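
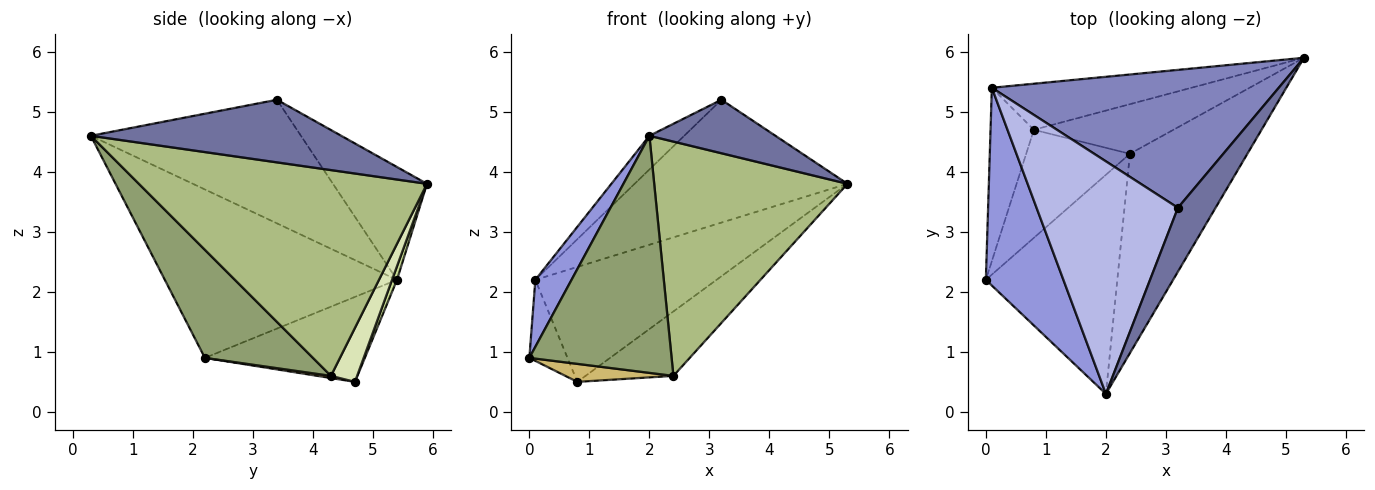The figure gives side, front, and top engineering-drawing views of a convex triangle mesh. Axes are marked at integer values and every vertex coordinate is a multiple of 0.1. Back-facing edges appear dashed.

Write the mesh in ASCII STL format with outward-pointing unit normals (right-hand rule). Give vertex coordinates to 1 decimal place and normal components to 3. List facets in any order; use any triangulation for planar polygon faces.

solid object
 facet normal 0.787 -0.396 0.473
  outer loop
   vertex 3.2 3.4 5.2
   vertex 2.0 0.3 4.6
   vertex 5.3 5.9 3.8
  endloop
 endfacet
 facet normal -0.282 0.638 0.717
  outer loop
   vertex 0.1 5.4 2.2
   vertex 3.2 3.4 5.2
   vertex 5.3 5.9 3.8
  endloop
 endfacet
 facet normal -0.899 -0.140 0.414
  outer loop
   vertex 0.1 5.4 2.2
   vertex 0.0 2.2 0.9
   vertex 2.0 0.3 4.6
  endloop
 endfacet
 facet normal -0.654 0.108 0.748
  outer loop
   vertex 0.1 5.4 2.2
   vertex 2.0 0.3 4.6
   vertex 3.2 3.4 5.2
  endloop
 endfacet
 facet normal 0.487 -0.641 -0.593
  outer loop
   vertex 2.4 4.3 0.6
   vertex 2.0 0.3 4.6
   vertex 0.0 2.2 0.9
  endloop
 endfacet
 facet normal 0.750 -0.503 -0.428
  outer loop
   vertex 2.4 4.3 0.6
   vertex 5.3 5.9 3.8
   vertex 2.0 0.3 4.6
  endloop
 endfacet
 facet normal 0.025 0.928 -0.372
  outer loop
   vertex 0.8 4.7 0.5
   vertex 0.1 5.4 2.2
   vertex 5.3 5.9 3.8
  endloop
 endfacet
 facet normal 0.230 0.771 -0.594
  outer loop
   vertex 0.8 4.7 0.5
   vertex 5.3 5.9 3.8
   vertex 2.4 4.3 0.6
  endloop
 endfacet
 facet normal -0.871 0.208 -0.444
  outer loop
   vertex 0.8 4.7 0.5
   vertex 0.0 2.2 0.9
   vertex 0.1 5.4 2.2
  endloop
 endfacet
 facet normal 0.021 -0.164 -0.986
  outer loop
   vertex 0.8 4.7 0.5
   vertex 2.4 4.3 0.6
   vertex 0.0 2.2 0.9
  endloop
 endfacet
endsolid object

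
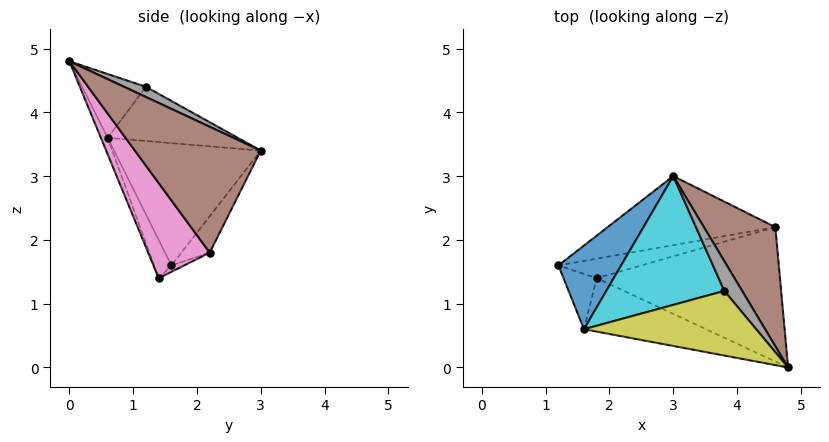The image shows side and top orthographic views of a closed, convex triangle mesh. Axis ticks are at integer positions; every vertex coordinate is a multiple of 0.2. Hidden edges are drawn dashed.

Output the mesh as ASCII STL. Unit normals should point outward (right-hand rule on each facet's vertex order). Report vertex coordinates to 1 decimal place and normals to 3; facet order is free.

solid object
 facet normal -0.777 0.487 0.399
  outer loop
   vertex 1.6 0.6 3.6
   vertex 3.0 3.0 3.4
   vertex 1.2 1.6 1.6
  endloop
 endfacet
 facet normal -0.398 -0.850 -0.345
  outer loop
   vertex 1.6 0.6 3.6
   vertex 1.2 1.6 1.6
   vertex 1.8 1.4 1.4
  endloop
 endfacet
 facet normal -0.046 -0.937 -0.345
  outer loop
   vertex 1.6 0.6 3.6
   vertex 1.8 1.4 1.4
   vertex 4.8 0.0 4.8
  endloop
 endfacet
 facet normal -0.116 0.837 -0.535
  outer loop
   vertex 4.6 2.2 1.8
   vertex 1.2 1.6 1.6
   vertex 3.0 3.0 3.4
  endloop
 endfacet
 facet normal -0.061 0.609 -0.791
  outer loop
   vertex 4.6 2.2 1.8
   vertex 1.8 1.4 1.4
   vertex 1.2 1.6 1.6
  endloop
 endfacet
 facet normal 0.695 0.601 0.394
  outer loop
   vertex 4.6 2.2 1.8
   vertex 3.0 3.0 3.4
   vertex 4.8 0.0 4.8
  endloop
 endfacet
 facet normal 0.300 -0.760 -0.577
  outer loop
   vertex 4.6 2.2 1.8
   vertex 4.8 0.0 4.8
   vertex 1.8 1.4 1.4
  endloop
 endfacet
 facet normal 0.406 0.575 0.710
  outer loop
   vertex 3.8 1.2 4.4
   vertex 4.8 0.0 4.8
   vertex 3.0 3.0 3.4
  endloop
 endfacet
 facet normal -0.347 0.023 0.937
  outer loop
   vertex 3.8 1.2 4.4
   vertex 1.6 0.6 3.6
   vertex 4.8 0.0 4.8
  endloop
 endfacet
 facet normal -0.398 0.304 0.866
  outer loop
   vertex 3.8 1.2 4.4
   vertex 3.0 3.0 3.4
   vertex 1.6 0.6 3.6
  endloop
 endfacet
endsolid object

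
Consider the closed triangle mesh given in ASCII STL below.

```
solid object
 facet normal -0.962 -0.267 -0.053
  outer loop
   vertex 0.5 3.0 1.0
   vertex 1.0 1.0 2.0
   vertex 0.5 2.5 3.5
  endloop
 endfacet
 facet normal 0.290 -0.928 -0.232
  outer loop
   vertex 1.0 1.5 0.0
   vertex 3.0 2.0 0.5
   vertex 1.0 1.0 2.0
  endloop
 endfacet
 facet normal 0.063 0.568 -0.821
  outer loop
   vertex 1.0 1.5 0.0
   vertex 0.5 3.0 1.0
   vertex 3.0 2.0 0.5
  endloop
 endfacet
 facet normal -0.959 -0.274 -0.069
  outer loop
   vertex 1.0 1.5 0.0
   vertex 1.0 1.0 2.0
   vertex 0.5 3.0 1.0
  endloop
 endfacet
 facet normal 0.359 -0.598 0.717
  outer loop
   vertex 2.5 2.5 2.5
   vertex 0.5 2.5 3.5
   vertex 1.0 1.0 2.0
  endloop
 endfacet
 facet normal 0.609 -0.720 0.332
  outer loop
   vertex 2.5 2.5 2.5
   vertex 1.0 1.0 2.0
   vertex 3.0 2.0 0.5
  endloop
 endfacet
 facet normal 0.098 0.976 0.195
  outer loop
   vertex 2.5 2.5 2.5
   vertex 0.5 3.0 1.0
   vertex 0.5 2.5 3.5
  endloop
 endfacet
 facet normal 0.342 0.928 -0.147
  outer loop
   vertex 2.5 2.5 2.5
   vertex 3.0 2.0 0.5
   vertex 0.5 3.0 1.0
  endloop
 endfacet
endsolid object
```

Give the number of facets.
8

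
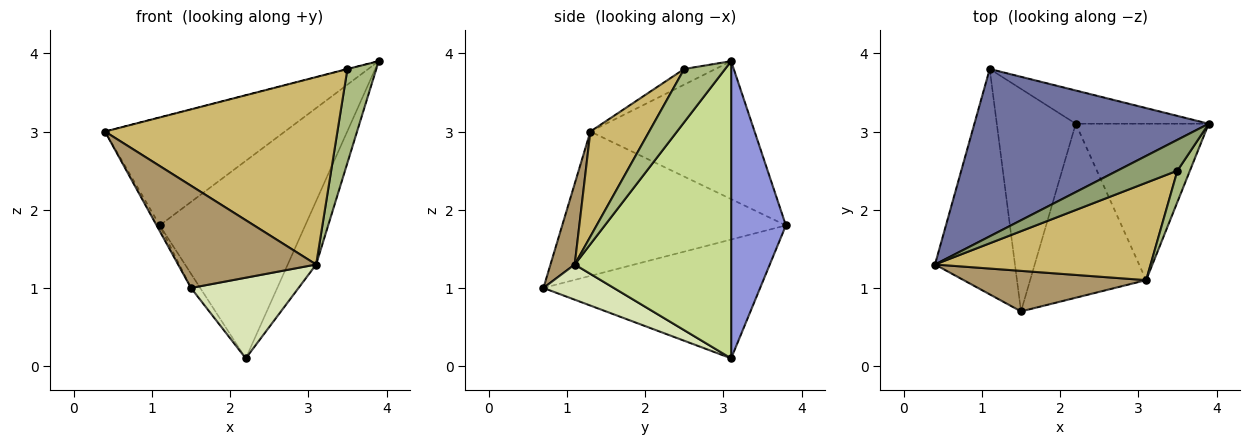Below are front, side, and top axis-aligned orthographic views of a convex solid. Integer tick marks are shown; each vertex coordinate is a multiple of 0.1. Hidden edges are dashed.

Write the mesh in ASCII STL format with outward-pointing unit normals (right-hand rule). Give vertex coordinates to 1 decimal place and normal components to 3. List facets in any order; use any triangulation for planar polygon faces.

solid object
 facet normal -0.443 0.486 0.753
  outer loop
   vertex 1.1 3.8 1.8
   vertex 0.4 1.3 3.0
   vertex 3.9 3.1 3.9
  endloop
 endfacet
 facet normal -0.875 0.012 -0.485
  outer loop
   vertex 1.5 0.7 1.0
   vertex 0.4 1.3 3.0
   vertex 1.1 3.8 1.8
  endloop
 endfacet
 facet normal 0.348 0.925 -0.156
  outer loop
   vertex 2.2 3.1 0.1
   vertex 1.1 3.8 1.8
   vertex 3.9 3.1 3.9
  endloop
 endfacet
 facet normal -0.832 0.035 -0.553
  outer loop
   vertex 2.2 3.1 0.1
   vertex 1.5 0.7 1.0
   vertex 1.1 3.8 1.8
  endloop
 endfacet
 facet normal -0.252 0.007 0.968
  outer loop
   vertex 3.5 2.5 3.8
   vertex 3.9 3.1 3.9
   vertex 0.4 1.3 3.0
  endloop
 endfacet
 facet normal 0.802 -0.566 0.189
  outer loop
   vertex 3.1 1.1 1.3
   vertex 3.9 3.1 3.9
   vertex 3.5 2.5 3.8
  endloop
 endfacet
 facet normal 0.901 0.164 -0.403
  outer loop
   vertex 3.1 1.1 1.3
   vertex 2.2 3.1 0.1
   vertex 3.9 3.1 3.9
  endloop
 endfacet
 facet normal 0.265 -0.405 -0.875
  outer loop
   vertex 3.1 1.1 1.3
   vertex 1.5 0.7 1.0
   vertex 2.2 3.1 0.1
  endloop
 endfacet
 facet normal 0.161 -0.917 0.364
  outer loop
   vertex 3.1 1.1 1.3
   vertex 0.4 1.3 3.0
   vertex 1.5 0.7 1.0
  endloop
 endfacet
 facet normal 0.219 -0.866 0.450
  outer loop
   vertex 3.1 1.1 1.3
   vertex 3.5 2.5 3.8
   vertex 0.4 1.3 3.0
  endloop
 endfacet
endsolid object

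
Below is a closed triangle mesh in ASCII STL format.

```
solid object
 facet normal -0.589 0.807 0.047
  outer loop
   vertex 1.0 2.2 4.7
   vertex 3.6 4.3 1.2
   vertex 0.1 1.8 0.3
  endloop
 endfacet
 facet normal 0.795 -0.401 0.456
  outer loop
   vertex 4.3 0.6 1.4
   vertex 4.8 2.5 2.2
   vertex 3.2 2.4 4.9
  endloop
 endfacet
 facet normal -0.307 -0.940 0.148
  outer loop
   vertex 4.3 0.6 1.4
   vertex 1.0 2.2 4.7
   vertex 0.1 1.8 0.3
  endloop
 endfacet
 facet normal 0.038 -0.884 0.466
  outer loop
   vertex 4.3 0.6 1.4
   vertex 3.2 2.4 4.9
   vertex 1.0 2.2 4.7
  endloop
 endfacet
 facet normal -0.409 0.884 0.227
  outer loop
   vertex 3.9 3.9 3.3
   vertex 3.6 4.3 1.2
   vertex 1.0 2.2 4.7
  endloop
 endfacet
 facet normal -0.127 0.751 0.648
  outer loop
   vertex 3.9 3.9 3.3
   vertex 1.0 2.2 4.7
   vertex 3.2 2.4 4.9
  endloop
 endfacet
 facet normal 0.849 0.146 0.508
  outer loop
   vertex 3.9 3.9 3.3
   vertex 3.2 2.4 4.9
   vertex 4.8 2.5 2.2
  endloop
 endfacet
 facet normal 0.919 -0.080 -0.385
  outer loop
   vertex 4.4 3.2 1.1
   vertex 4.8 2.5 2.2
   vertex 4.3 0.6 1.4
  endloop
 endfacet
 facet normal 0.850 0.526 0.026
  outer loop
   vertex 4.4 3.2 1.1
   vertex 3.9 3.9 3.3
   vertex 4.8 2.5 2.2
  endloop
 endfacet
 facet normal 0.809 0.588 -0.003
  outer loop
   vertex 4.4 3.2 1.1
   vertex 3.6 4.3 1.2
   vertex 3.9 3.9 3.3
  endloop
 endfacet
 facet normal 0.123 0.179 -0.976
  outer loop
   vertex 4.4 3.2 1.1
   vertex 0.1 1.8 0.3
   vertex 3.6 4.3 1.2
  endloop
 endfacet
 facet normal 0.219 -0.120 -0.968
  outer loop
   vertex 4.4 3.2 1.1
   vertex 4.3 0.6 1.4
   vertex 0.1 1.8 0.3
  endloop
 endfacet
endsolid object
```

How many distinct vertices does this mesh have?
8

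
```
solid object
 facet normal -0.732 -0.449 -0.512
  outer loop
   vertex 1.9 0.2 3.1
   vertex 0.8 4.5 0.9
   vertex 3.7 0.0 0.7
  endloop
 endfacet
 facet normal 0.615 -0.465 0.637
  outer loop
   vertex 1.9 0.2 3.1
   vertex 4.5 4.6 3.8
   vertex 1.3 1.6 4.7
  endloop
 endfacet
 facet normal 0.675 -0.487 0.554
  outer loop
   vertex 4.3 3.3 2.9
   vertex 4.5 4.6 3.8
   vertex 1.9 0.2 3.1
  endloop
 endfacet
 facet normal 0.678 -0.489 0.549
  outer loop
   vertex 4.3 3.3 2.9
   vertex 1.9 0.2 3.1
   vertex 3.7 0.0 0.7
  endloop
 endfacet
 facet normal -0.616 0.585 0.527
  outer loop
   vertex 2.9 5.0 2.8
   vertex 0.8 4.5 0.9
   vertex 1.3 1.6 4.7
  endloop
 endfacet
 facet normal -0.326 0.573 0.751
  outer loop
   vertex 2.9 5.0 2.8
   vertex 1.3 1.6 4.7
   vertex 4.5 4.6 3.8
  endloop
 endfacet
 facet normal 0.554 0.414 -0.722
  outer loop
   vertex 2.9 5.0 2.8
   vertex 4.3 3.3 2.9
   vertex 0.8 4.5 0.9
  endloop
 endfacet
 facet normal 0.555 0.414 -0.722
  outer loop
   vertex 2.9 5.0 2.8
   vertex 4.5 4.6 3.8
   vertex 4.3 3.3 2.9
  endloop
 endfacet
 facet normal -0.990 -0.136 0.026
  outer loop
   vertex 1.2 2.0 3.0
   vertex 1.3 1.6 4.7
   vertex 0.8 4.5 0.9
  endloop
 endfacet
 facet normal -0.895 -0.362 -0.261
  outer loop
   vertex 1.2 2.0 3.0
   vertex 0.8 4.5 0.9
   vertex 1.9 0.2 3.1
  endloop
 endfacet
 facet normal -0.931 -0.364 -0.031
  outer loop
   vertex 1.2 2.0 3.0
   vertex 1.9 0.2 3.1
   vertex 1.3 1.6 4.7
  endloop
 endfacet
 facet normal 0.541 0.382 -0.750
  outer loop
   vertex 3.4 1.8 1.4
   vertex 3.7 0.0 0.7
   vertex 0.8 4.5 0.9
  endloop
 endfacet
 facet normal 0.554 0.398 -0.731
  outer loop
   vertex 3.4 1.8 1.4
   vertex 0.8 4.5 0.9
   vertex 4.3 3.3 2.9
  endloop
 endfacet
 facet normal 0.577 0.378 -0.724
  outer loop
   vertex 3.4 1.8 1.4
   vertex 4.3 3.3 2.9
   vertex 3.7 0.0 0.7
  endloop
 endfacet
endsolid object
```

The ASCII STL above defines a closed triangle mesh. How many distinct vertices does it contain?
9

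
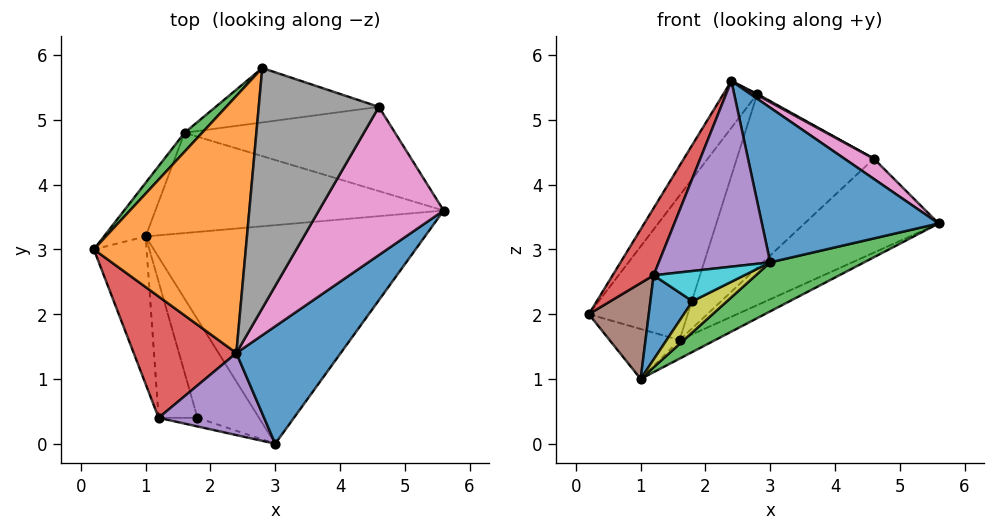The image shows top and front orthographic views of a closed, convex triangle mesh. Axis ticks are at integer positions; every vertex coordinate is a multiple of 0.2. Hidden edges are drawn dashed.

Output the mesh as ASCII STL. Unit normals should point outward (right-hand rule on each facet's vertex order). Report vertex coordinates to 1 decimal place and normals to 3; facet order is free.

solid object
 facet normal 0.694 -0.574 0.435
  outer loop
   vertex 2.4 1.4 5.6
   vertex 3.0 0.0 2.8
   vertex 5.6 3.6 3.4
  endloop
 endfacet
 facet normal -0.829 0.100 0.551
  outer loop
   vertex 2.8 5.8 5.4
   vertex 0.2 3.0 2.0
   vertex 2.4 1.4 5.6
  endloop
 endfacet
 facet normal 0.467 -0.193 -0.863
  outer loop
   vertex 1.0 3.2 1.0
   vertex 5.6 3.6 3.4
   vertex 3.0 0.0 2.8
  endloop
 endfacet
 facet normal -0.872 -0.237 0.428
  outer loop
   vertex 1.2 0.4 2.6
   vertex 2.4 1.4 5.6
   vertex 0.2 3.0 2.0
  endloop
 endfacet
 facet normal -0.241 -0.888 0.392
  outer loop
   vertex 1.2 0.4 2.6
   vertex 3.0 0.0 2.8
   vertex 2.4 1.4 5.6
  endloop
 endfacet
 facet normal -0.674 -0.402 -0.620
  outer loop
   vertex 1.2 0.4 2.6
   vertex 0.2 3.0 2.0
   vertex 1.0 3.2 1.0
  endloop
 endfacet
 facet normal 0.612 -0.107 0.783
  outer loop
   vertex 4.6 5.2 4.4
   vertex 2.4 1.4 5.6
   vertex 5.6 3.6 3.4
  endloop
 endfacet
 facet normal 0.485 -0.004 0.875
  outer loop
   vertex 4.6 5.2 4.4
   vertex 2.8 5.8 5.4
   vertex 2.4 1.4 5.6
  endloop
 endfacet
 facet normal 0.352 -0.282 -0.892
  outer loop
   vertex 1.8 0.4 2.2
   vertex 1.0 3.2 1.0
   vertex 3.0 0.0 2.8
  endloop
 endfacet
 facet normal -0.180 -0.946 -0.270
  outer loop
   vertex 1.8 0.4 2.2
   vertex 3.0 0.0 2.8
   vertex 1.2 0.4 2.6
  endloop
 endfacet
 facet normal -0.493 -0.458 -0.740
  outer loop
   vertex 1.8 0.4 2.2
   vertex 1.2 0.4 2.6
   vertex 1.0 3.2 1.0
  endloop
 endfacet
 facet normal 0.150 0.943 -0.296
  outer loop
   vertex 1.6 4.8 1.6
   vertex 2.8 5.8 5.4
   vertex 4.6 5.2 4.4
  endloop
 endfacet
 facet normal -0.778 0.623 0.082
  outer loop
   vertex 1.6 4.8 1.6
   vertex 0.2 3.0 2.0
   vertex 2.8 5.8 5.4
  endloop
 endfacet
 facet normal -0.735 0.462 -0.496
  outer loop
   vertex 1.6 4.8 1.6
   vertex 1.0 3.2 1.0
   vertex 0.2 3.0 2.0
  endloop
 endfacet
 facet normal 0.445 0.163 -0.880
  outer loop
   vertex 1.6 4.8 1.6
   vertex 5.6 3.6 3.4
   vertex 1.0 3.2 1.0
  endloop
 endfacet
 facet normal 0.464 0.660 -0.591
  outer loop
   vertex 1.6 4.8 1.6
   vertex 4.6 5.2 4.4
   vertex 5.6 3.6 3.4
  endloop
 endfacet
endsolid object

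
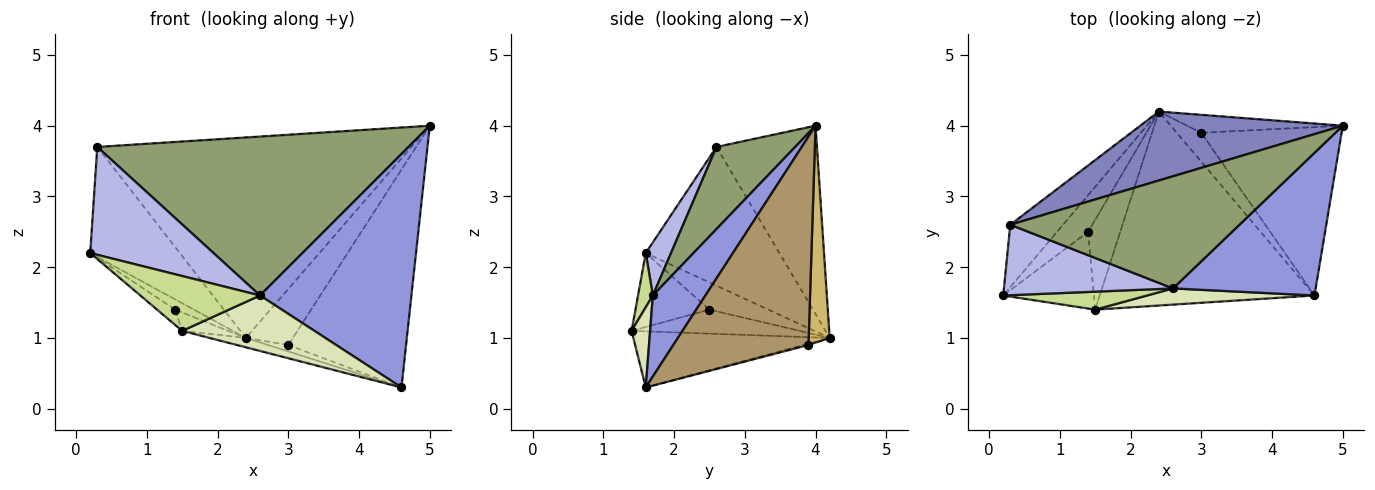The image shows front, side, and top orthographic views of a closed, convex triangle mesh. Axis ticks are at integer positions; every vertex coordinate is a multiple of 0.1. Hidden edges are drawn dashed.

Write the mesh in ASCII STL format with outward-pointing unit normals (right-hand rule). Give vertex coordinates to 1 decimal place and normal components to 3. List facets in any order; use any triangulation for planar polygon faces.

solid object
 facet normal -0.792 0.531 -0.301
  outer loop
   vertex 0.3 2.6 3.7
   vertex 2.4 4.2 1.0
   vertex 0.2 1.6 2.2
  endloop
 endfacet
 facet normal -0.289 0.905 0.311
  outer loop
   vertex 0.3 2.6 3.7
   vertex 5.0 4.0 4.0
   vertex 2.4 4.2 1.0
  endloop
 endfacet
 facet normal 0.284 -0.818 0.500
  outer loop
   vertex 2.6 1.7 1.6
   vertex 4.6 1.6 0.3
   vertex 5.0 4.0 4.0
  endloop
 endfacet
 facet normal 0.169 -0.825 0.539
  outer loop
   vertex 2.6 1.7 1.6
   vertex 0.3 2.6 3.7
   vertex 0.2 1.6 2.2
  endloop
 endfacet
 facet normal 0.202 -0.800 0.565
  outer loop
   vertex 2.6 1.7 1.6
   vertex 5.0 4.0 4.0
   vertex 0.3 2.6 3.7
  endloop
 endfacet
 facet normal -0.252 0.047 -0.966
  outer loop
   vertex 1.5 1.4 1.1
   vertex 2.4 4.2 1.0
   vertex 4.6 1.6 0.3
  endloop
 endfacet
 facet normal 0.117 -0.944 0.309
  outer loop
   vertex 1.5 1.4 1.1
   vertex 2.6 1.7 1.6
   vertex 0.2 1.6 2.2
  endloop
 endfacet
 facet normal 0.133 -0.951 0.278
  outer loop
   vertex 1.5 1.4 1.1
   vertex 4.6 1.6 0.3
   vertex 2.6 1.7 1.6
  endloop
 endfacet
 facet normal 0.672 0.586 -0.453
  outer loop
   vertex 3.0 3.9 0.9
   vertex 5.0 4.0 4.0
   vertex 4.6 1.6 0.3
  endloop
 endfacet
 facet normal 0.391 0.876 -0.281
  outer loop
   vertex 3.0 3.9 0.9
   vertex 2.4 4.2 1.0
   vertex 5.0 4.0 4.0
  endloop
 endfacet
 facet normal -0.054 0.217 -0.975
  outer loop
   vertex 3.0 3.9 0.9
   vertex 4.6 1.6 0.3
   vertex 2.4 4.2 1.0
  endloop
 endfacet
 facet normal -0.645 0.206 -0.736
  outer loop
   vertex 1.4 2.5 1.4
   vertex 0.2 1.6 2.2
   vertex 2.4 4.2 1.0
  endloop
 endfacet
 facet normal -0.625 0.152 -0.766
  outer loop
   vertex 1.4 2.5 1.4
   vertex 1.5 1.4 1.1
   vertex 0.2 1.6 2.2
  endloop
 endfacet
 facet normal -0.591 0.162 -0.790
  outer loop
   vertex 1.4 2.5 1.4
   vertex 2.4 4.2 1.0
   vertex 1.5 1.4 1.1
  endloop
 endfacet
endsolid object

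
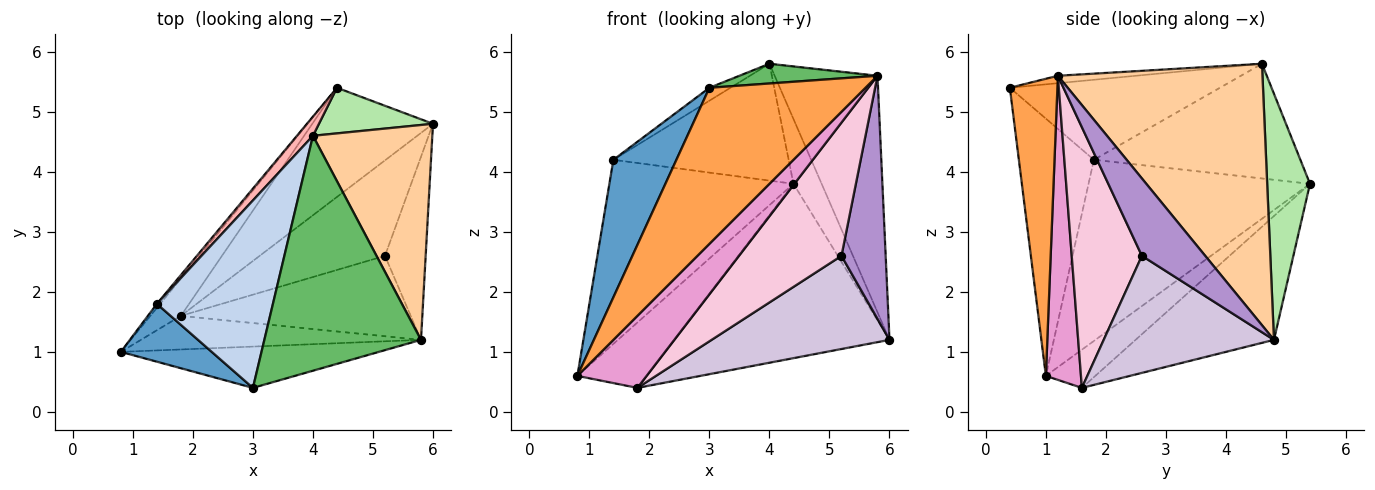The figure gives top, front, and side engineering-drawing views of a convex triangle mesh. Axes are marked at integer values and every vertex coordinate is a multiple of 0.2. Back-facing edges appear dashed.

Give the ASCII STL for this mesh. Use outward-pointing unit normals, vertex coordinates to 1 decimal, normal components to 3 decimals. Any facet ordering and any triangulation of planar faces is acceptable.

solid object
 facet normal -0.739 -0.621 0.261
  outer loop
   vertex 1.4 1.8 4.2
   vertex 0.8 1.0 0.6
   vertex 3.0 0.4 5.4
  endloop
 endfacet
 facet normal -0.567 0.057 0.822
  outer loop
   vertex 1.4 1.8 4.2
   vertex 3.0 0.4 5.4
   vertex 4.0 4.6 5.8
  endloop
 endfacet
 facet normal 0.282 -0.927 -0.245
  outer loop
   vertex 5.8 1.2 5.6
   vertex 3.0 0.4 5.4
   vertex 0.8 1.0 0.6
  endloop
 endfacet
 facet normal 0.827 0.416 0.378
  outer loop
   vertex 5.8 1.2 5.6
   vertex 6.0 4.8 1.2
   vertex 4.0 4.6 5.8
  endloop
 endfacet
 facet normal -0.047 -0.084 0.995
  outer loop
   vertex 5.8 1.2 5.6
   vertex 4.0 4.6 5.8
   vertex 3.0 0.4 5.4
  endloop
 endfacet
 facet normal 0.779 0.513 0.361
  outer loop
   vertex 4.4 5.4 3.8
   vertex 4.0 4.6 5.8
   vertex 6.0 4.8 1.2
  endloop
 endfacet
 facet normal -0.769 0.639 -0.014
  outer loop
   vertex 4.4 5.4 3.8
   vertex 0.8 1.0 0.6
   vertex 1.4 1.8 4.2
  endloop
 endfacet
 facet normal -0.758 0.644 0.106
  outer loop
   vertex 4.4 5.4 3.8
   vertex 1.4 1.8 4.2
   vertex 4.0 4.6 5.8
  endloop
 endfacet
 facet normal 0.753 -0.526 -0.396
  outer loop
   vertex 5.2 2.6 2.6
   vertex 6.0 4.8 1.2
   vertex 5.8 1.2 5.6
  endloop
 endfacet
 facet normal 0.556 -0.581 -0.595
  outer loop
   vertex 1.8 1.6 0.4
   vertex 6.0 4.8 1.2
   vertex 5.2 2.6 2.6
  endloop
 endfacet
 facet normal -0.527 0.738 -0.422
  outer loop
   vertex 1.8 1.6 0.4
   vertex 0.8 1.0 0.6
   vertex 4.4 5.4 3.8
  endloop
 endfacet
 facet normal -0.478 0.744 -0.466
  outer loop
   vertex 1.8 1.6 0.4
   vertex 4.4 5.4 3.8
   vertex 6.0 4.8 1.2
  endloop
 endfacet
 facet normal 0.417 -0.824 -0.384
  outer loop
   vertex 1.8 1.6 0.4
   vertex 5.8 1.2 5.6
   vertex 0.8 1.0 0.6
  endloop
 endfacet
 facet normal 0.506 -0.739 -0.446
  outer loop
   vertex 1.8 1.6 0.4
   vertex 5.2 2.6 2.6
   vertex 5.8 1.2 5.6
  endloop
 endfacet
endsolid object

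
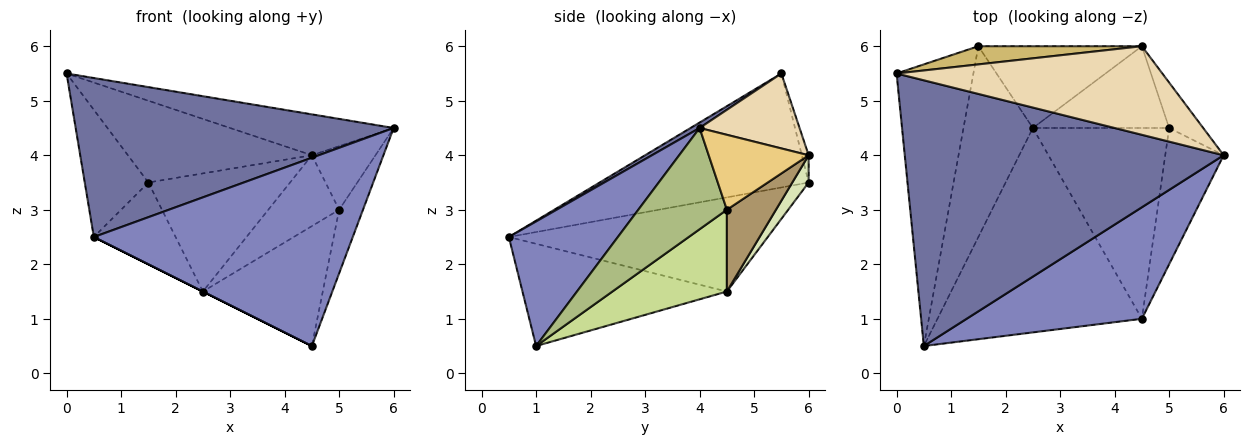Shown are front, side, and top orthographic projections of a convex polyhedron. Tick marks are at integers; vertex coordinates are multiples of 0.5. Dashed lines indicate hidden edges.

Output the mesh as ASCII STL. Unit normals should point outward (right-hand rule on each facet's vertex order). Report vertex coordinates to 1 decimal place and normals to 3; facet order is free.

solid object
 facet normal 0.015 -0.513 0.858
  outer loop
   vertex 0.5 0.5 2.5
   vertex 6.0 4.0 4.5
   vertex 0.0 5.5 5.5
  endloop
 endfacet
 facet normal 0.341 -0.809 0.479
  outer loop
   vertex 4.5 1.0 0.5
   vertex 6.0 4.0 4.5
   vertex 0.5 0.5 2.5
  endloop
 endfacet
 facet normal -0.447 0.000 -0.894
  outer loop
   vertex 2.5 4.5 1.5
   vertex 4.5 1.0 0.5
   vertex 0.5 0.5 2.5
  endloop
 endfacet
 facet normal -0.804 0.245 -0.542
  outer loop
   vertex 1.5 6.0 3.5
   vertex 0.5 0.5 2.5
   vertex 0.0 5.5 5.5
  endloop
 endfacet
 facet normal -0.780 0.246 -0.575
  outer loop
   vertex 1.5 6.0 3.5
   vertex 2.5 4.5 1.5
   vertex 0.5 0.5 2.5
  endloop
 endfacet
 facet normal 0.844 0.227 -0.487
  outer loop
   vertex 5.0 4.5 3.0
   vertex 6.0 4.0 4.5
   vertex 4.5 1.0 0.5
  endloop
 endfacet
 facet normal 0.453 0.474 -0.755
  outer loop
   vertex 5.0 4.5 3.0
   vertex 4.5 1.0 0.5
   vertex 2.5 4.5 1.5
  endloop
 endfacet
 facet normal 0.094 0.819 -0.567
  outer loop
   vertex 4.5 6.0 4.0
   vertex 2.5 4.5 1.5
   vertex 1.5 6.0 3.5
  endloop
 endfacet
 facet normal 0.413 0.596 -0.688
  outer loop
   vertex 4.5 6.0 4.0
   vertex 5.0 4.5 3.0
   vertex 2.5 4.5 1.5
  endloop
 endfacet
 facet normal -0.036 0.976 0.217
  outer loop
   vertex 4.5 6.0 4.0
   vertex 1.5 6.0 3.5
   vertex 0.0 5.5 5.5
  endloop
 endfacet
 facet normal 0.788 0.501 -0.358
  outer loop
   vertex 4.5 6.0 4.0
   vertex 6.0 4.0 4.5
   vertex 5.0 4.5 3.0
  endloop
 endfacet
 facet normal 0.248 0.406 0.880
  outer loop
   vertex 4.5 6.0 4.0
   vertex 0.0 5.5 5.5
   vertex 6.0 4.0 4.5
  endloop
 endfacet
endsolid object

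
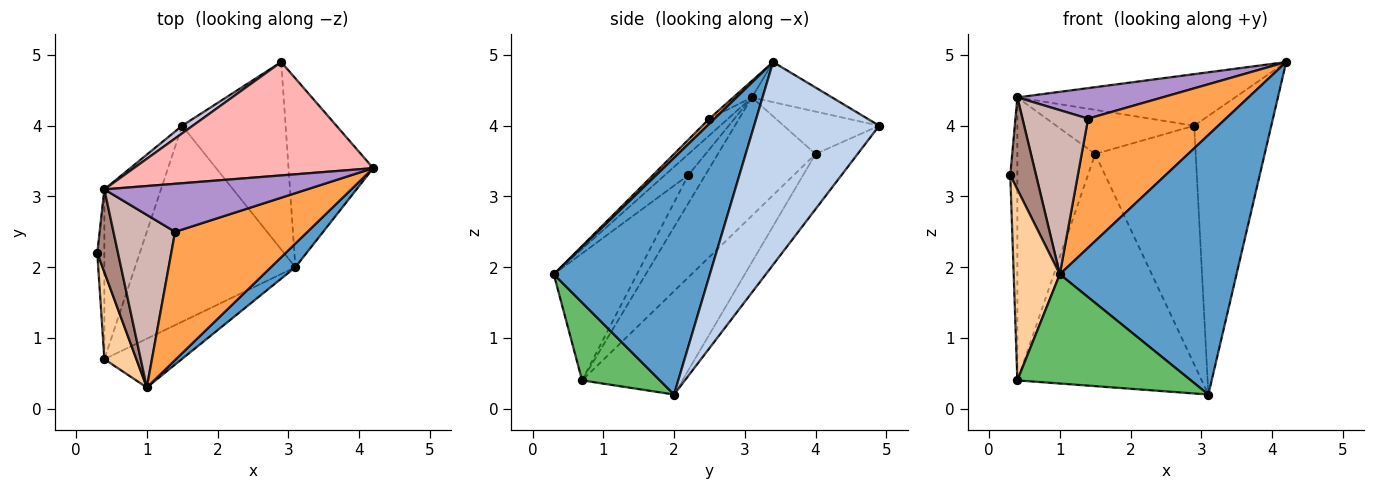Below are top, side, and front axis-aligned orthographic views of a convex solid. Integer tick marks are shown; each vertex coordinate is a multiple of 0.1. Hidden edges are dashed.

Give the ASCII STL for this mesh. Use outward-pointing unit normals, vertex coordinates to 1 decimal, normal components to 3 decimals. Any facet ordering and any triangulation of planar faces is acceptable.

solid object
 facet normal 0.660 -0.748 0.068
  outer loop
   vertex 3.1 2.0 0.2
   vertex 4.2 3.4 4.9
   vertex 1.0 0.3 1.9
  endloop
 endfacet
 facet normal 0.802 0.494 -0.335
  outer loop
   vertex 2.9 4.9 4.0
   vertex 4.2 3.4 4.9
   vertex 3.1 2.0 0.2
  endloop
 endfacet
 facet normal 0.027 -0.709 0.704
  outer loop
   vertex 1.4 2.5 4.1
   vertex 1.0 0.3 1.9
   vertex 4.2 3.4 4.9
  endloop
 endfacet
 facet normal -0.854 -0.473 0.215
  outer loop
   vertex 0.4 0.7 0.4
   vertex 1.0 0.3 1.9
   vertex 0.3 2.2 3.3
  endloop
 endfacet
 facet normal 0.379 -0.845 -0.377
  outer loop
   vertex 0.4 0.7 0.4
   vertex 3.1 2.0 0.2
   vertex 1.0 0.3 1.9
  endloop
 endfacet
 facet normal -0.313 0.747 -0.587
  outer loop
   vertex 1.5 4.0 3.6
   vertex 2.9 4.9 4.0
   vertex 3.1 2.0 0.2
  endloop
 endfacet
 facet normal -0.384 0.706 -0.596
  outer loop
   vertex 1.5 4.0 3.6
   vertex 3.1 2.0 0.2
   vertex 0.4 0.7 0.4
  endloop
 endfacet
 facet normal -0.151 0.409 0.900
  outer loop
   vertex 0.4 3.1 4.4
   vertex 4.2 3.4 4.9
   vertex 2.9 4.9 4.0
  endloop
 endfacet
 facet normal -0.069 -0.535 0.842
  outer loop
   vertex 0.4 3.1 4.4
   vertex 1.4 2.5 4.1
   vertex 4.2 3.4 4.9
  endloop
 endfacet
 facet normal -0.564 0.814 0.141
  outer loop
   vertex 0.4 3.1 4.4
   vertex 2.9 4.9 4.0
   vertex 1.5 4.0 3.6
  endloop
 endfacet
 facet normal -0.561 -0.615 0.554
  outer loop
   vertex 0.4 3.1 4.4
   vertex 0.3 2.2 3.3
   vertex 1.0 0.3 1.9
  endloop
 endfacet
 facet normal -0.192 -0.676 0.711
  outer loop
   vertex 0.4 3.1 4.4
   vertex 1.0 0.3 1.9
   vertex 1.4 2.5 4.1
  endloop
 endfacet
 facet normal -0.899 0.375 -0.225
  outer loop
   vertex 0.4 3.1 4.4
   vertex 0.4 0.7 0.4
   vertex 0.3 2.2 3.3
  endloop
 endfacet
 facet normal -0.732 0.584 -0.350
  outer loop
   vertex 0.4 3.1 4.4
   vertex 1.5 4.0 3.6
   vertex 0.4 0.7 0.4
  endloop
 endfacet
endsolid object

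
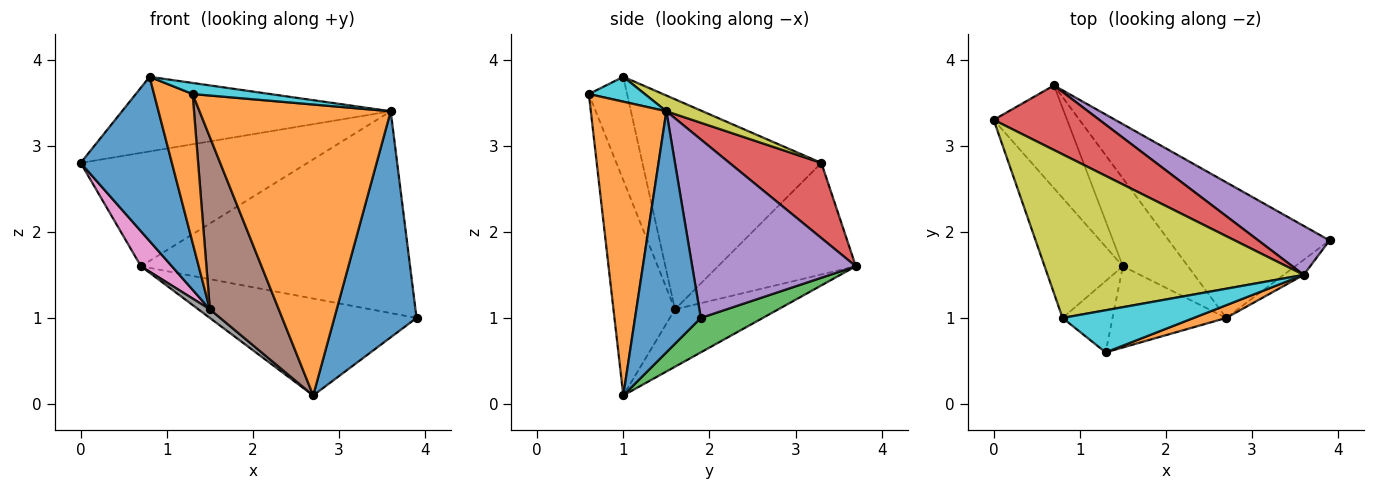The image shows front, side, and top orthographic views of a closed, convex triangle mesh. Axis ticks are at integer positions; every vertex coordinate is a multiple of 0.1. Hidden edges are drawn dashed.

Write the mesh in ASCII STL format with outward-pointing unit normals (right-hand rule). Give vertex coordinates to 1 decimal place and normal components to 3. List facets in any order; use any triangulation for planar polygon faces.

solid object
 facet normal 0.624 -0.780 -0.052
  outer loop
   vertex 3.6 1.5 3.4
   vertex 2.7 1.0 0.1
   vertex 3.9 1.9 1.0
  endloop
 endfacet
 facet normal 0.367 -0.929 0.041
  outer loop
   vertex 3.6 1.5 3.4
   vertex 1.3 0.6 3.6
   vertex 2.7 1.0 0.1
  endloop
 endfacet
 facet normal 0.172 0.573 -0.802
  outer loop
   vertex 0.7 3.7 1.6
   vertex 3.9 1.9 1.0
   vertex 2.7 1.0 0.1
  endloop
 endfacet
 facet normal 0.332 0.820 0.467
  outer loop
   vertex 0.7 3.7 1.6
   vertex 0.0 3.3 2.8
   vertex 3.6 1.5 3.4
  endloop
 endfacet
 facet normal 0.509 0.837 0.203
  outer loop
   vertex 0.7 3.7 1.6
   vertex 3.6 1.5 3.4
   vertex 3.9 1.9 1.0
  endloop
 endfacet
 facet normal -0.628 -0.704 -0.332
  outer loop
   vertex 1.5 1.6 1.1
   vertex 2.7 1.0 0.1
   vertex 1.3 0.6 3.6
  endloop
 endfacet
 facet normal -0.821 -0.184 -0.540
  outer loop
   vertex 1.5 1.6 1.1
   vertex 0.0 3.3 2.8
   vertex 0.7 3.7 1.6
  endloop
 endfacet
 facet normal -0.660 -0.073 -0.748
  outer loop
   vertex 1.5 1.6 1.1
   vertex 0.7 3.7 1.6
   vertex 2.7 1.0 0.1
  endloop
 endfacet
 facet normal 0.056 0.414 0.908
  outer loop
   vertex 0.8 1.0 3.8
   vertex 3.6 1.5 3.4
   vertex 0.0 3.3 2.8
  endloop
 endfacet
 facet normal 0.181 -0.250 0.951
  outer loop
   vertex 0.8 1.0 3.8
   vertex 1.3 0.6 3.6
   vertex 3.6 1.5 3.4
  endloop
 endfacet
 facet normal -0.846 -0.431 -0.315
  outer loop
   vertex 0.8 1.0 3.8
   vertex 0.0 3.3 2.8
   vertex 1.5 1.6 1.1
  endloop
 endfacet
 facet normal -0.667 -0.672 -0.322
  outer loop
   vertex 0.8 1.0 3.8
   vertex 1.5 1.6 1.1
   vertex 1.3 0.6 3.6
  endloop
 endfacet
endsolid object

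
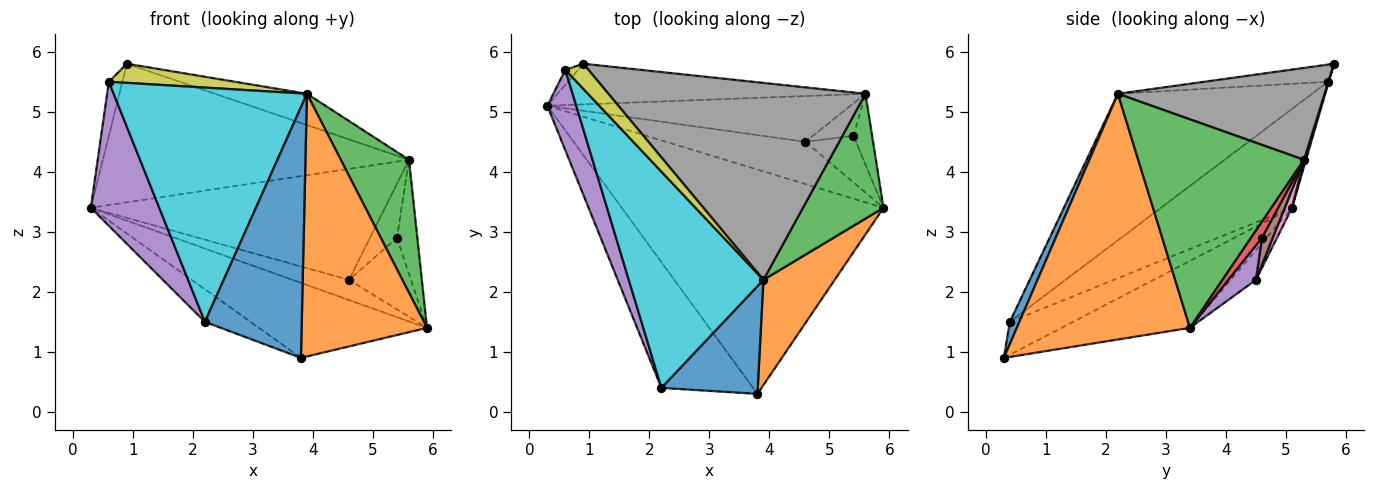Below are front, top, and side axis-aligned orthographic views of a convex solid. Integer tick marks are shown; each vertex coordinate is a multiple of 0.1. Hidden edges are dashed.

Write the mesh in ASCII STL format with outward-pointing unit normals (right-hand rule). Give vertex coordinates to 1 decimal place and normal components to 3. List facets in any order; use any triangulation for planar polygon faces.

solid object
 facet normal -0.236 0.308 -0.922
  outer loop
   vertex 3.8 0.3 0.9
   vertex 0.3 5.1 3.4
   vertex 5.9 3.4 1.4
  endloop
 endfacet
 facet normal -0.328 0.237 -0.914
  outer loop
   vertex 2.2 0.4 1.5
   vertex 0.3 5.1 3.4
   vertex 3.8 0.3 0.9
  endloop
 endfacet
 facet normal 0.006 0.960 -0.281
  outer loop
   vertex 5.6 5.3 4.2
   vertex 0.3 5.1 3.4
   vertex 0.9 5.8 5.8
  endloop
 endfacet
 facet normal -0.053 0.962 -0.267
  outer loop
   vertex 0.6 5.7 5.5
   vertex 0.9 5.8 5.8
   vertex 0.3 5.1 3.4
  endloop
 endfacet
 facet normal -0.858 -0.448 0.251
  outer loop
   vertex 0.6 5.7 5.5
   vertex 0.3 5.1 3.4
   vertex 2.2 0.4 1.5
  endloop
 endfacet
 facet normal -0.189 0.422 -0.887
  outer loop
   vertex 4.6 4.5 2.2
   vertex 5.9 3.4 1.4
   vertex 0.3 5.1 3.4
  endloop
 endfacet
 facet normal 0.023 0.924 -0.381
  outer loop
   vertex 4.6 4.5 2.2
   vertex 0.3 5.1 3.4
   vertex 5.6 5.3 4.2
  endloop
 endfacet
 facet normal 0.333 0.148 0.931
  outer loop
   vertex 3.9 2.2 5.3
   vertex 5.6 5.3 4.2
   vertex 0.9 5.8 5.8
  endloop
 endfacet
 facet normal -0.511 -0.521 0.684
  outer loop
   vertex 3.9 2.2 5.3
   vertex 0.9 5.8 5.8
   vertex 0.6 5.7 5.5
  endloop
 endfacet
 facet normal -0.594 -0.591 0.546
  outer loop
   vertex 3.9 2.2 5.3
   vertex 0.6 5.7 5.5
   vertex 2.2 0.4 1.5
  endloop
 endfacet
 facet normal 0.090 -0.915 0.393
  outer loop
   vertex 3.9 2.2 5.3
   vertex 2.2 0.4 1.5
   vertex 3.8 0.3 0.9
  endloop
 endfacet
 facet normal 0.788 -0.571 0.229
  outer loop
   vertex 3.9 2.2 5.3
   vertex 3.8 0.3 0.9
   vertex 5.9 3.4 1.4
  endloop
 endfacet
 facet normal 0.871 -0.358 0.336
  outer loop
   vertex 3.9 2.2 5.3
   vertex 5.9 3.4 1.4
   vertex 5.6 5.3 4.2
  endloop
 endfacet
 facet normal 0.415 0.773 -0.480
  outer loop
   vertex 5.4 4.6 2.9
   vertex 5.6 5.3 4.2
   vertex 5.9 3.4 1.4
  endloop
 endfacet
 facet normal 0.349 0.785 -0.512
  outer loop
   vertex 5.4 4.6 2.9
   vertex 5.9 3.4 1.4
   vertex 4.6 4.5 2.2
  endloop
 endfacet
 facet normal 0.324 0.811 -0.487
  outer loop
   vertex 5.4 4.6 2.9
   vertex 4.6 4.5 2.2
   vertex 5.6 5.3 4.2
  endloop
 endfacet
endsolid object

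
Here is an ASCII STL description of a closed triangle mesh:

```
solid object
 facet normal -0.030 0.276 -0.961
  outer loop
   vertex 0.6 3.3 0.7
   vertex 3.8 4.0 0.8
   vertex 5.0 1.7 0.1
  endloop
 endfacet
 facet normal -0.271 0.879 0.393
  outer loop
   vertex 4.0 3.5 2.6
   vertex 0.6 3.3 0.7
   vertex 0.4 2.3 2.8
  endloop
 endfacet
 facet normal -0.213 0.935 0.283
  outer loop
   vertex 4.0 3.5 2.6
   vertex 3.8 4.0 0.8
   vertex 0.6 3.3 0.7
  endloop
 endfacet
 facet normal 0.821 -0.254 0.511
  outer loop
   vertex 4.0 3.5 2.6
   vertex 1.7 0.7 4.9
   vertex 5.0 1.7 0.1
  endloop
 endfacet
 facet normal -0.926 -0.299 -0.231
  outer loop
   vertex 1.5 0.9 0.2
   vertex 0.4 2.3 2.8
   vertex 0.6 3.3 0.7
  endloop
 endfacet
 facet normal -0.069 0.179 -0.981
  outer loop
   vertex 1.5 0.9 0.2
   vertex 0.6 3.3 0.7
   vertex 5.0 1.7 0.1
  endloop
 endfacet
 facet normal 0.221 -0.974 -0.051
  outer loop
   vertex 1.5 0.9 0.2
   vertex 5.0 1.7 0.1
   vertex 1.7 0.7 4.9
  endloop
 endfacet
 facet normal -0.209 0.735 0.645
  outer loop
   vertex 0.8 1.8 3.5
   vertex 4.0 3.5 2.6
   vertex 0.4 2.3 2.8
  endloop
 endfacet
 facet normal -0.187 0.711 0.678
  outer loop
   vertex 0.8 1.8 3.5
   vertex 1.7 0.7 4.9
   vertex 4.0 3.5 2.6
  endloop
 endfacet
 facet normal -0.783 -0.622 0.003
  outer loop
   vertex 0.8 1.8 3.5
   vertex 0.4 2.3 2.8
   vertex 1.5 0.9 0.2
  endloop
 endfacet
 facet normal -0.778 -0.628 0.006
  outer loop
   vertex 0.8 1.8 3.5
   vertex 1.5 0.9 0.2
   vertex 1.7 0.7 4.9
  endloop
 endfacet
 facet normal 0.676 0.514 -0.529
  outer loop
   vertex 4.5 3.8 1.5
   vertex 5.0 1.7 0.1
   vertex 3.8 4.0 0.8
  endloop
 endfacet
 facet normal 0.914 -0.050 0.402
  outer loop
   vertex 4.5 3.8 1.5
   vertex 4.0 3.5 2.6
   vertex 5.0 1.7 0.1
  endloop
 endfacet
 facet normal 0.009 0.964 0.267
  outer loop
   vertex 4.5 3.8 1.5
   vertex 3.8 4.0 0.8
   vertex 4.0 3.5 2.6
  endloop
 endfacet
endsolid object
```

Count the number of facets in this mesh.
14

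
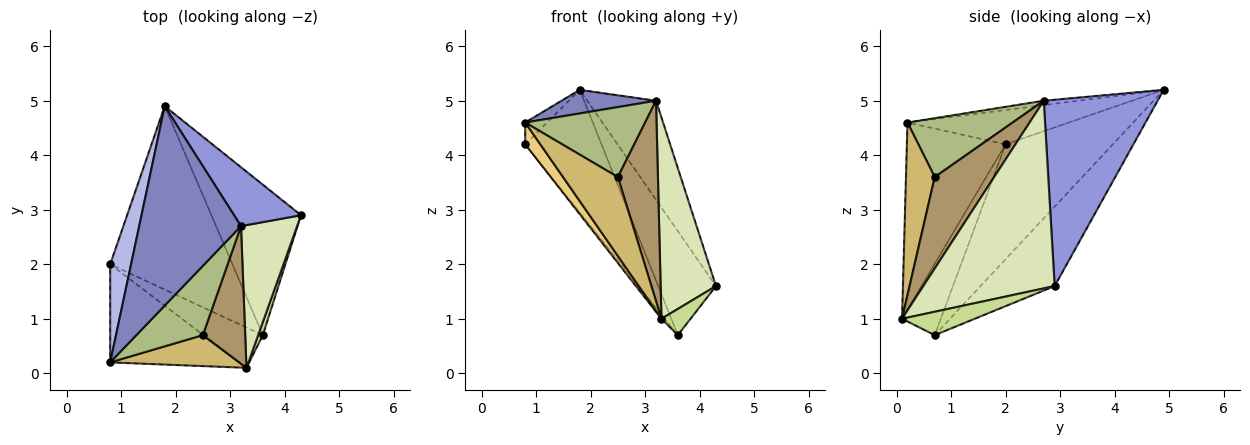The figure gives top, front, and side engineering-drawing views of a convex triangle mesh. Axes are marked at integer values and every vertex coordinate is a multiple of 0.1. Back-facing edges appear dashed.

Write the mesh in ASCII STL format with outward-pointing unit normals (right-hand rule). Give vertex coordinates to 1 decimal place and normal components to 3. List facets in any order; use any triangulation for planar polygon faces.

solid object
 facet normal -0.589 0.459 -0.665
  outer loop
   vertex 3.6 0.7 0.7
   vertex 1.8 4.9 5.2
   vertex 4.3 2.9 1.6
  endloop
 endfacet
 facet normal -0.043 -0.118 0.992
  outer loop
   vertex 3.2 2.7 5.0
   vertex 1.8 4.9 5.2
   vertex 0.8 0.2 4.6
  endloop
 endfacet
 facet normal 0.818 0.494 0.294
  outer loop
   vertex 3.2 2.7 5.0
   vertex 4.3 2.9 1.6
   vertex 1.8 4.9 5.2
  endloop
 endfacet
 facet normal -0.849 0.115 0.516
  outer loop
   vertex 0.8 2.0 4.2
   vertex 0.8 0.2 4.6
   vertex 1.8 4.9 5.2
  endloop
 endfacet
 facet normal -0.615 0.438 -0.655
  outer loop
   vertex 0.8 2.0 4.2
   vertex 1.8 4.9 5.2
   vertex 3.6 0.7 0.7
  endloop
 endfacet
 facet normal 0.529 -0.603 0.597
  outer loop
   vertex 2.5 0.7 3.6
   vertex 3.2 2.7 5.0
   vertex 0.8 0.2 4.6
  endloop
 endfacet
 facet normal 0.913 -0.365 0.183
  outer loop
   vertex 3.3 0.1 1.0
   vertex 3.6 0.7 0.7
   vertex 4.3 2.9 1.6
  endloop
 endfacet
 facet normal 0.889 -0.374 0.265
  outer loop
   vertex 3.3 0.1 1.0
   vertex 4.3 2.9 1.6
   vertex 3.2 2.7 5.0
  endloop
 endfacet
 facet normal 0.774 -0.522 0.359
  outer loop
   vertex 3.3 0.1 1.0
   vertex 3.2 2.7 5.0
   vertex 2.5 0.7 3.6
  endloop
 endfacet
 facet normal 0.439 -0.836 0.328
  outer loop
   vertex 3.3 0.1 1.0
   vertex 2.5 0.7 3.6
   vertex 0.8 0.2 4.6
  endloop
 endfacet
 facet normal -0.817 -0.125 -0.564
  outer loop
   vertex 3.3 0.1 1.0
   vertex 0.8 0.2 4.6
   vertex 0.8 2.0 4.2
  endloop
 endfacet
 facet normal -0.767 0.065 -0.638
  outer loop
   vertex 3.3 0.1 1.0
   vertex 0.8 2.0 4.2
   vertex 3.6 0.7 0.7
  endloop
 endfacet
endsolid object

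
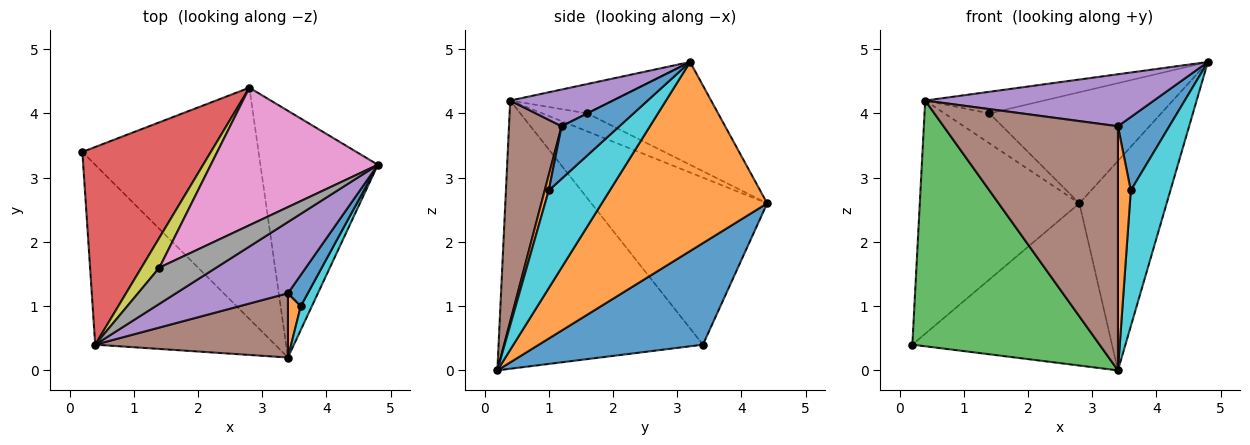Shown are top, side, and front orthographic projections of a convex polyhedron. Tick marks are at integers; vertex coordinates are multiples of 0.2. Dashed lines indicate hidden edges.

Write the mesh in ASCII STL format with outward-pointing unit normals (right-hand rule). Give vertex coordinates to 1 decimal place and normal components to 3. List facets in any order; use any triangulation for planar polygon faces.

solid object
 facet normal 0.427 0.519 -0.740
  outer loop
   vertex 2.8 4.4 2.6
   vertex 3.4 0.2 0.0
   vertex 0.2 3.4 0.4
  endloop
 endfacet
 facet normal 0.775 0.409 -0.482
  outer loop
   vertex 2.8 4.4 2.6
   vertex 4.8 3.2 4.8
   vertex 3.4 0.2 0.0
  endloop
 endfacet
 facet normal -0.661 -0.606 -0.443
  outer loop
   vertex 0.4 0.4 4.2
   vertex 0.2 3.4 0.4
   vertex 3.4 0.2 0.0
  endloop
 endfacet
 facet normal -0.643 0.584 0.495
  outer loop
   vertex 0.4 0.4 4.2
   vertex 2.8 4.4 2.6
   vertex 0.2 3.4 0.4
  endloop
 endfacet
 facet normal 0.256 -0.570 0.781
  outer loop
   vertex 3.4 1.2 3.8
   vertex 4.8 3.2 4.8
   vertex 0.4 0.4 4.2
  endloop
 endfacet
 facet normal 0.280 -0.928 0.244
  outer loop
   vertex 3.4 1.2 3.8
   vertex 0.4 0.4 4.2
   vertex 3.4 0.2 0.0
  endloop
 endfacet
 facet normal -0.432 0.567 0.702
  outer loop
   vertex 1.4 1.6 4.0
   vertex 4.8 3.2 4.8
   vertex 2.8 4.4 2.6
  endloop
 endfacet
 facet normal -0.405 0.469 0.785
  outer loop
   vertex 1.4 1.6 4.0
   vertex 0.4 0.4 4.2
   vertex 4.8 3.2 4.8
  endloop
 endfacet
 facet normal -0.577 0.577 0.577
  outer loop
   vertex 1.4 1.6 4.0
   vertex 2.8 4.4 2.6
   vertex 0.4 0.4 4.2
  endloop
 endfacet
 facet normal 0.835 -0.542 0.095
  outer loop
   vertex 3.6 1.0 2.8
   vertex 3.4 0.2 0.0
   vertex 4.8 3.2 4.8
  endloop
 endfacet
 facet normal 0.719 -0.639 0.272
  outer loop
   vertex 3.6 1.0 2.8
   vertex 4.8 3.2 4.8
   vertex 3.4 1.2 3.8
  endloop
 endfacet
 facet normal 0.292 -0.925 0.243
  outer loop
   vertex 3.6 1.0 2.8
   vertex 3.4 1.2 3.8
   vertex 3.4 0.2 0.0
  endloop
 endfacet
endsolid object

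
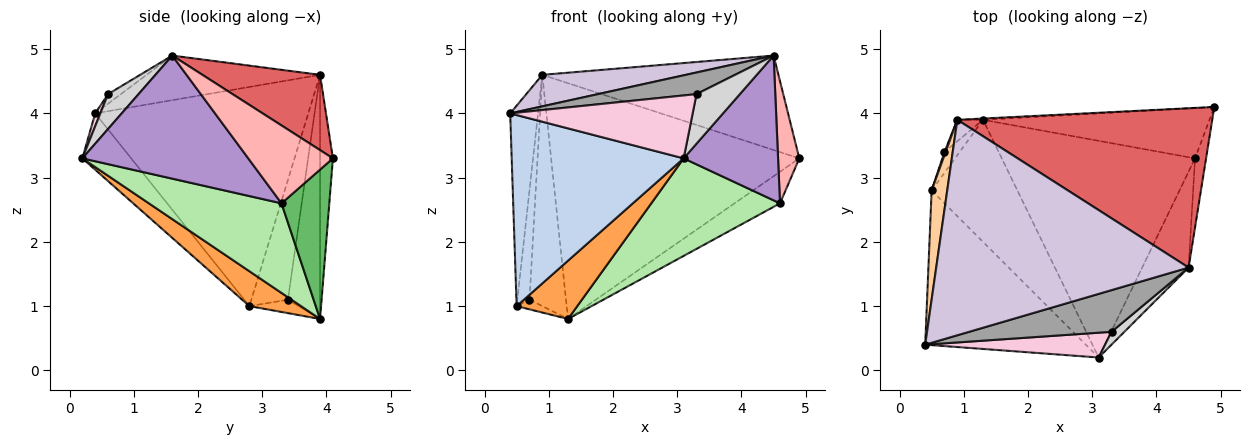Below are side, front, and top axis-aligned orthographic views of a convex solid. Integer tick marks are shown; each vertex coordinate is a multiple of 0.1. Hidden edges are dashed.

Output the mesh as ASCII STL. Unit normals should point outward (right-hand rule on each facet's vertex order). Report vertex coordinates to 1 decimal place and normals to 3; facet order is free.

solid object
 facet normal -0.052 0.999 -0.005
  outer loop
   vertex 0.9 3.9 4.6
   vertex 4.9 4.1 3.3
   vertex 1.3 3.9 0.8
  endloop
 endfacet
 facet normal -0.216 -0.759 -0.614
  outer loop
   vertex 0.5 2.8 1.0
   vertex 3.1 0.2 3.3
   vertex 0.4 0.4 4.0
  endloop
 endfacet
 facet normal 0.345 -0.405 -0.847
  outer loop
   vertex 0.5 2.8 1.0
   vertex 1.3 3.9 0.8
   vertex 3.1 0.2 3.3
  endloop
 endfacet
 facet normal -0.989 0.129 0.070
  outer loop
   vertex 0.5 2.8 1.0
   vertex 0.4 0.4 4.0
   vertex 0.9 3.9 4.6
  endloop
 endfacet
 facet normal 0.488 0.464 -0.739
  outer loop
   vertex 4.6 3.3 2.6
   vertex 1.3 3.9 0.8
   vertex 4.9 4.1 3.3
  endloop
 endfacet
 facet normal 0.389 -0.378 -0.840
  outer loop
   vertex 4.6 3.3 2.6
   vertex 3.1 0.2 3.3
   vertex 1.3 3.9 0.8
  endloop
 endfacet
 facet normal 0.246 0.494 0.834
  outer loop
   vertex 4.5 1.6 4.9
   vertex 4.9 4.1 3.3
   vertex 0.9 3.9 4.6
  endloop
 endfacet
 facet normal 0.961 -0.241 -0.136
  outer loop
   vertex 4.5 1.6 4.9
   vertex 4.6 3.3 2.6
   vertex 4.9 4.1 3.3
  endloop
 endfacet
 facet normal 0.826 -0.470 -0.311
  outer loop
   vertex 4.5 1.6 4.9
   vertex 3.1 0.2 3.3
   vertex 4.6 3.3 2.6
  endloop
 endfacet
 facet normal -0.172 -0.142 0.975
  outer loop
   vertex 4.5 1.6 4.9
   vertex 0.9 3.9 4.6
   vertex 0.4 0.4 4.0
  endloop
 endfacet
 facet normal -0.659 0.749 -0.069
  outer loop
   vertex 0.7 3.4 1.1
   vertex 0.9 3.9 4.6
   vertex 1.3 3.9 0.8
  endloop
 endfacet
 facet normal -0.626 0.327 -0.708
  outer loop
   vertex 0.7 3.4 1.1
   vertex 1.3 3.9 0.8
   vertex 0.5 2.8 1.0
  endloop
 endfacet
 facet normal -0.949 0.315 0.009
  outer loop
   vertex 0.7 3.4 1.1
   vertex 0.5 2.8 1.0
   vertex 0.9 3.9 4.6
  endloop
 endfacet
 facet normal 0.026 -0.930 0.367
  outer loop
   vertex 3.3 0.6 4.3
   vertex 0.4 0.4 4.0
   vertex 3.1 0.2 3.3
  endloop
 endfacet
 facet normal -0.060 -0.460 0.886
  outer loop
   vertex 3.3 0.6 4.3
   vertex 4.5 1.6 4.9
   vertex 0.4 0.4 4.0
  endloop
 endfacet
 facet normal 0.563 -0.800 0.207
  outer loop
   vertex 3.3 0.6 4.3
   vertex 3.1 0.2 3.3
   vertex 4.5 1.6 4.9
  endloop
 endfacet
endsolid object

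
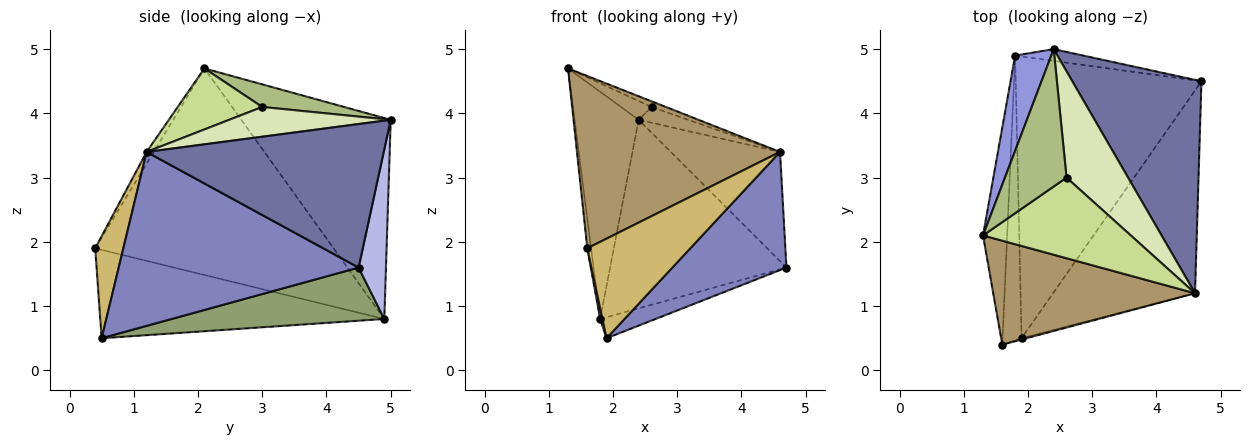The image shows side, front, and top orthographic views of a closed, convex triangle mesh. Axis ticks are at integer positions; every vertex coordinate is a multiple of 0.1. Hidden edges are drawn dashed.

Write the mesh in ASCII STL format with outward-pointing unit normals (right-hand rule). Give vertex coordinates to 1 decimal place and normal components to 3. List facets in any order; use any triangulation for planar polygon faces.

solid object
 facet normal 0.703 0.324 0.633
  outer loop
   vertex 4.6 1.2 3.4
   vertex 4.7 4.5 1.6
   vertex 2.4 5.0 3.9
  endloop
 endfacet
 facet normal 0.727 -0.346 -0.593
  outer loop
   vertex 4.6 1.2 3.4
   vertex 1.9 0.5 0.5
   vertex 4.7 4.5 1.6
  endloop
 endfacet
 facet normal -0.907 0.389 0.163
  outer loop
   vertex 1.8 4.9 0.8
   vertex 1.3 2.1 4.7
   vertex 2.4 5.0 3.9
  endloop
 endfacet
 facet normal 0.153 0.986 -0.061
  outer loop
   vertex 1.8 4.9 0.8
   vertex 2.4 5.0 3.9
   vertex 4.7 4.5 1.6
  endloop
 endfacet
 facet normal 0.274 0.072 -0.959
  outer loop
   vertex 1.8 4.9 0.8
   vertex 4.7 4.5 1.6
   vertex 1.9 0.5 0.5
  endloop
 endfacet
 facet normal 0.342 0.127 0.931
  outer loop
   vertex 2.6 3.0 4.1
   vertex 2.4 5.0 3.9
   vertex 1.3 2.1 4.7
  endloop
 endfacet
 facet normal 0.381 0.065 0.922
  outer loop
   vertex 2.6 3.0 4.1
   vertex 1.3 2.1 4.7
   vertex 4.6 1.2 3.4
  endloop
 endfacet
 facet normal 0.431 0.132 0.892
  outer loop
   vertex 2.6 3.0 4.1
   vertex 4.6 1.2 3.4
   vertex 2.4 5.0 3.9
  endloop
 endfacet
 facet normal -0.030 -0.856 0.516
  outer loop
   vertex 1.6 0.4 1.9
   vertex 4.6 1.2 3.4
   vertex 1.3 2.1 4.7
  endloop
 endfacet
 facet normal 0.263 -0.965 -0.012
  outer loop
   vertex 1.6 0.4 1.9
   vertex 1.9 0.5 0.5
   vertex 4.6 1.2 3.4
  endloop
 endfacet
 facet normal -0.993 0.016 -0.116
  outer loop
   vertex 1.6 0.4 1.9
   vertex 1.3 2.1 4.7
   vertex 1.8 4.9 0.8
  endloop
 endfacet
 facet normal -0.978 -0.008 -0.210
  outer loop
   vertex 1.6 0.4 1.9
   vertex 1.8 4.9 0.8
   vertex 1.9 0.5 0.5
  endloop
 endfacet
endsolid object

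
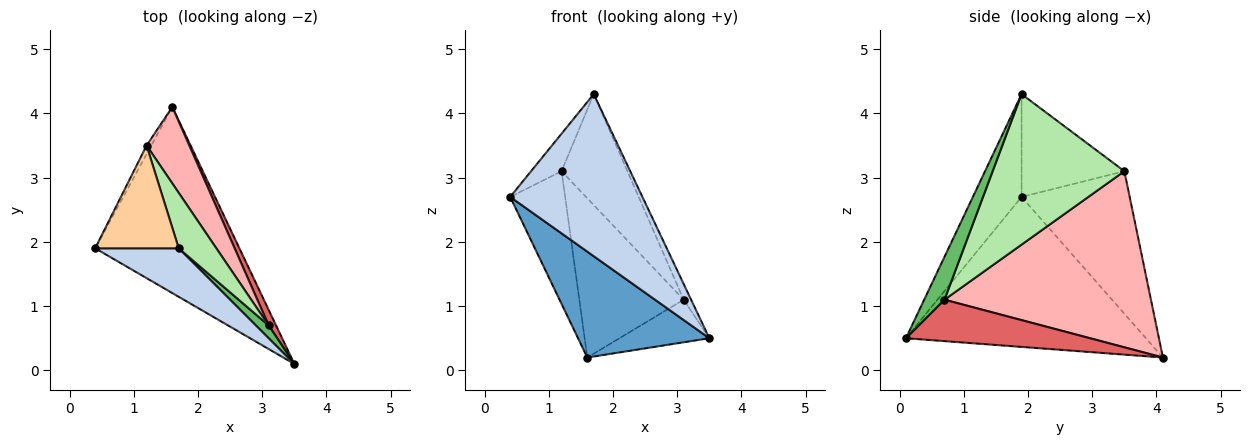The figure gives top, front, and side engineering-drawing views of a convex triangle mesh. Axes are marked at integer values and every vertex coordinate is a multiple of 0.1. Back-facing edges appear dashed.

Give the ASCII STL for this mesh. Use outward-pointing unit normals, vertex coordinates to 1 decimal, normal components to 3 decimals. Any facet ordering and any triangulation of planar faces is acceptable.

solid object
 facet normal -0.671 -0.367 -0.645
  outer loop
   vertex 1.6 4.1 0.2
   vertex 3.5 0.1 0.5
   vertex 0.4 1.9 2.7
  endloop
 endfacet
 facet normal -0.333 -0.903 0.270
  outer loop
   vertex 1.7 1.9 4.3
   vertex 0.4 1.9 2.7
   vertex 3.5 0.1 0.5
  endloop
 endfacet
 facet normal -0.891 0.453 -0.029
  outer loop
   vertex 1.2 3.5 3.1
   vertex 1.6 4.1 0.2
   vertex 0.4 1.9 2.7
  endloop
 endfacet
 facet normal -0.756 0.225 0.614
  outer loop
   vertex 1.2 3.5 3.1
   vertex 0.4 1.9 2.7
   vertex 1.7 1.9 4.3
  endloop
 endfacet
 facet normal 0.904 0.331 0.271
  outer loop
   vertex 3.1 0.7 1.1
   vertex 1.7 1.9 4.3
   vertex 3.5 0.1 0.5
  endloop
 endfacet
 facet normal 0.873 0.436 0.218
  outer loop
   vertex 3.1 0.7 1.1
   vertex 1.2 3.5 3.1
   vertex 1.7 1.9 4.3
  endloop
 endfacet
 facet normal 0.887 0.433 0.158
  outer loop
   vertex 3.1 0.7 1.1
   vertex 3.5 0.1 0.5
   vertex 1.6 4.1 0.2
  endloop
 endfacet
 facet normal 0.872 0.441 0.212
  outer loop
   vertex 3.1 0.7 1.1
   vertex 1.6 4.1 0.2
   vertex 1.2 3.5 3.1
  endloop
 endfacet
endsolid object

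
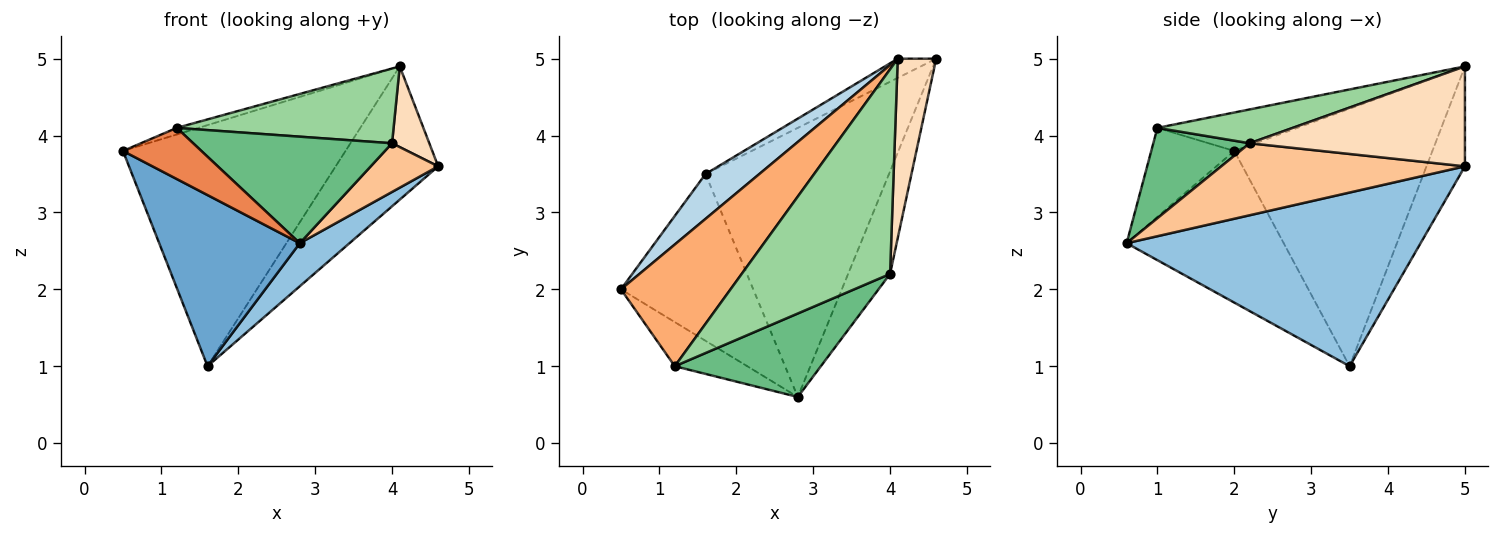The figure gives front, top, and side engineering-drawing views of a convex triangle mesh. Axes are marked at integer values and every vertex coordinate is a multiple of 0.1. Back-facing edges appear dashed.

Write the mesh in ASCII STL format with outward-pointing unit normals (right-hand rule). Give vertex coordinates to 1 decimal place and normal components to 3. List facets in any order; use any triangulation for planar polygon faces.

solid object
 facet normal -0.625 -0.559 -0.545
  outer loop
   vertex 1.6 3.5 1.0
   vertex 2.8 0.6 2.6
   vertex 0.5 2.0 3.8
  endloop
 endfacet
 facet normal 0.683 -0.115 -0.721
  outer loop
   vertex 1.6 3.5 1.0
   vertex 4.6 5.0 3.6
   vertex 2.8 0.6 2.6
  endloop
 endfacet
 facet normal -0.659 0.740 0.138
  outer loop
   vertex 4.1 5.0 4.9
   vertex 1.6 3.5 1.0
   vertex 0.5 2.0 3.8
  endloop
 endfacet
 facet normal -0.348 0.928 -0.134
  outer loop
   vertex 4.1 5.0 4.9
   vertex 4.6 5.0 3.6
   vertex 1.6 3.5 1.0
  endloop
 endfacet
 facet normal -0.626 -0.591 -0.510
  outer loop
   vertex 1.2 1.0 4.1
   vertex 0.5 2.0 3.8
   vertex 2.8 0.6 2.6
  endloop
 endfacet
 facet normal -0.331 0.051 0.942
  outer loop
   vertex 1.2 1.0 4.1
   vertex 4.1 5.0 4.9
   vertex 0.5 2.0 3.8
  endloop
 endfacet
 facet normal 0.840 -0.233 -0.490
  outer loop
   vertex 4.0 2.2 3.9
   vertex 2.8 0.6 2.6
   vertex 4.6 5.0 3.6
  endloop
 endfacet
 facet normal 0.921 -0.159 0.354
  outer loop
   vertex 4.0 2.2 3.9
   vertex 4.6 5.0 3.6
   vertex 4.1 5.0 4.9
  endloop
 endfacet
 facet normal 0.356 -0.735 0.576
  outer loop
   vertex 4.0 2.2 3.9
   vertex 1.2 1.0 4.1
   vertex 2.8 0.6 2.6
  endloop
 endfacet
 facet normal 0.209 -0.336 0.918
  outer loop
   vertex 4.0 2.2 3.9
   vertex 4.1 5.0 4.9
   vertex 1.2 1.0 4.1
  endloop
 endfacet
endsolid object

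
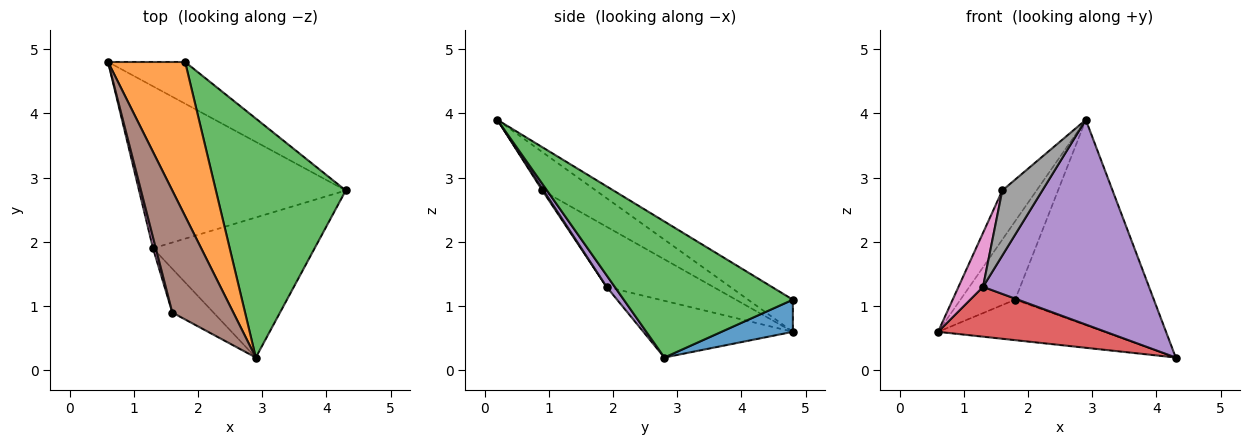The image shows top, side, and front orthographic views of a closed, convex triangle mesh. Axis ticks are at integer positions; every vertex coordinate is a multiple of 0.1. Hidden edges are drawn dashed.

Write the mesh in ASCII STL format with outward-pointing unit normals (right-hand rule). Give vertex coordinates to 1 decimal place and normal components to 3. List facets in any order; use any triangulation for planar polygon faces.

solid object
 facet normal 0.286 0.667 -0.687
  outer loop
   vertex 1.8 4.8 1.1
   vertex 4.3 2.8 0.2
   vertex 0.6 4.8 0.6
  endloop
 endfacet
 facet normal -0.348 0.425 0.835
  outer loop
   vertex 1.8 4.8 1.1
   vertex 0.6 4.8 0.6
   vertex 2.9 0.2 3.9
  endloop
 endfacet
 facet normal 0.622 0.510 0.594
  outer loop
   vertex 1.8 4.8 1.1
   vertex 2.9 0.2 3.9
   vertex 4.3 2.8 0.2
  endloop
 endfacet
 facet normal -0.254 -0.284 -0.925
  outer loop
   vertex 1.3 1.9 1.3
   vertex 0.6 4.8 0.6
   vertex 4.3 2.8 0.2
  endloop
 endfacet
 facet normal 0.041 -0.825 -0.564
  outer loop
   vertex 1.3 1.9 1.3
   vertex 4.3 2.8 0.2
   vertex 2.9 0.2 3.9
  endloop
 endfacet
 facet normal -0.504 0.323 0.801
  outer loop
   vertex 1.6 0.9 2.8
   vertex 2.9 0.2 3.9
   vertex 0.6 4.8 0.6
  endloop
 endfacet
 facet normal -0.974 -0.224 0.045
  outer loop
   vertex 1.6 0.9 2.8
   vertex 0.6 4.8 0.6
   vertex 1.3 1.9 1.3
  endloop
 endfacet
 facet normal 0.026 -0.829 -0.558
  outer loop
   vertex 1.6 0.9 2.8
   vertex 1.3 1.9 1.3
   vertex 2.9 0.2 3.9
  endloop
 endfacet
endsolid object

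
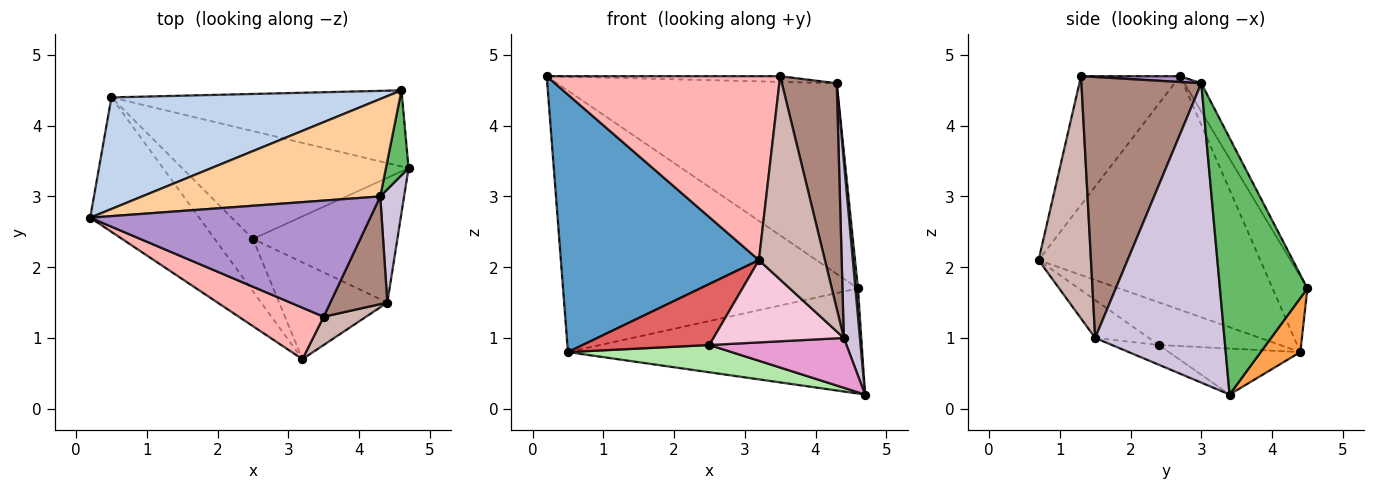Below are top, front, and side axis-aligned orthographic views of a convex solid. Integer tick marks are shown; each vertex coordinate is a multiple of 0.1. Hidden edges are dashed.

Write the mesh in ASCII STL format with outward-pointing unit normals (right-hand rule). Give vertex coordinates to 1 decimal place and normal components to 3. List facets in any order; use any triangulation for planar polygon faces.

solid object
 facet normal -0.704 -0.629 -0.329
  outer loop
   vertex 0.5 4.4 0.8
   vertex 3.2 0.7 2.1
   vertex 0.2 2.7 4.7
  endloop
 endfacet
 facet normal -0.108 0.914 0.390
  outer loop
   vertex 0.5 4.4 0.8
   vertex 0.2 2.7 4.7
   vertex 4.6 4.5 1.7
  endloop
 endfacet
 facet normal 0.108 0.805 -0.583
  outer loop
   vertex 0.5 4.4 0.8
   vertex 4.6 4.5 1.7
   vertex 4.7 3.4 0.2
  endloop
 endfacet
 facet normal -0.054 0.889 0.454
  outer loop
   vertex 4.3 3.0 4.6
   vertex 4.6 4.5 1.7
   vertex 0.2 2.7 4.7
  endloop
 endfacet
 facet normal 0.996 -0.029 0.088
  outer loop
   vertex 4.3 3.0 4.6
   vertex 4.7 3.4 0.2
   vertex 4.6 4.5 1.7
  endloop
 endfacet
 facet normal -0.193 -0.241 -0.951
  outer loop
   vertex 2.5 2.4 0.9
   vertex 0.5 4.4 0.8
   vertex 4.7 3.4 0.2
  endloop
 endfacet
 facet normal -0.588 -0.614 -0.527
  outer loop
   vertex 2.5 2.4 0.9
   vertex 3.2 0.7 2.1
   vertex 0.5 4.4 0.8
  endloop
 endfacet
 facet normal -0.378 -0.891 0.249
  outer loop
   vertex 3.5 1.3 4.7
   vertex 0.2 2.7 4.7
   vertex 3.2 0.7 2.1
  endloop
 endfacet
 facet normal 0.021 0.049 0.999
  outer loop
   vertex 3.5 1.3 4.7
   vertex 4.3 3.0 4.6
   vertex 0.2 2.7 4.7
  endloop
 endfacet
 facet normal 0.989 -0.123 0.079
  outer loop
   vertex 4.4 1.5 1.0
   vertex 4.7 3.4 0.2
   vertex 4.3 3.0 4.6
  endloop
 endfacet
 facet normal 0.892 -0.408 0.195
  outer loop
   vertex 4.4 1.5 1.0
   vertex 4.3 3.0 4.6
   vertex 3.5 1.3 4.7
  endloop
 endfacet
 facet normal 0.618 -0.778 0.108
  outer loop
   vertex 4.4 1.5 1.0
   vertex 3.5 1.3 4.7
   vertex 3.2 0.7 2.1
  endloop
 endfacet
 facet normal -0.126 -0.368 -0.921
  outer loop
   vertex 4.4 1.5 1.0
   vertex 2.5 2.4 0.9
   vertex 4.7 3.4 0.2
  endloop
 endfacet
 facet normal -0.258 -0.626 -0.736
  outer loop
   vertex 4.4 1.5 1.0
   vertex 3.2 0.7 2.1
   vertex 2.5 2.4 0.9
  endloop
 endfacet
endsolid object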